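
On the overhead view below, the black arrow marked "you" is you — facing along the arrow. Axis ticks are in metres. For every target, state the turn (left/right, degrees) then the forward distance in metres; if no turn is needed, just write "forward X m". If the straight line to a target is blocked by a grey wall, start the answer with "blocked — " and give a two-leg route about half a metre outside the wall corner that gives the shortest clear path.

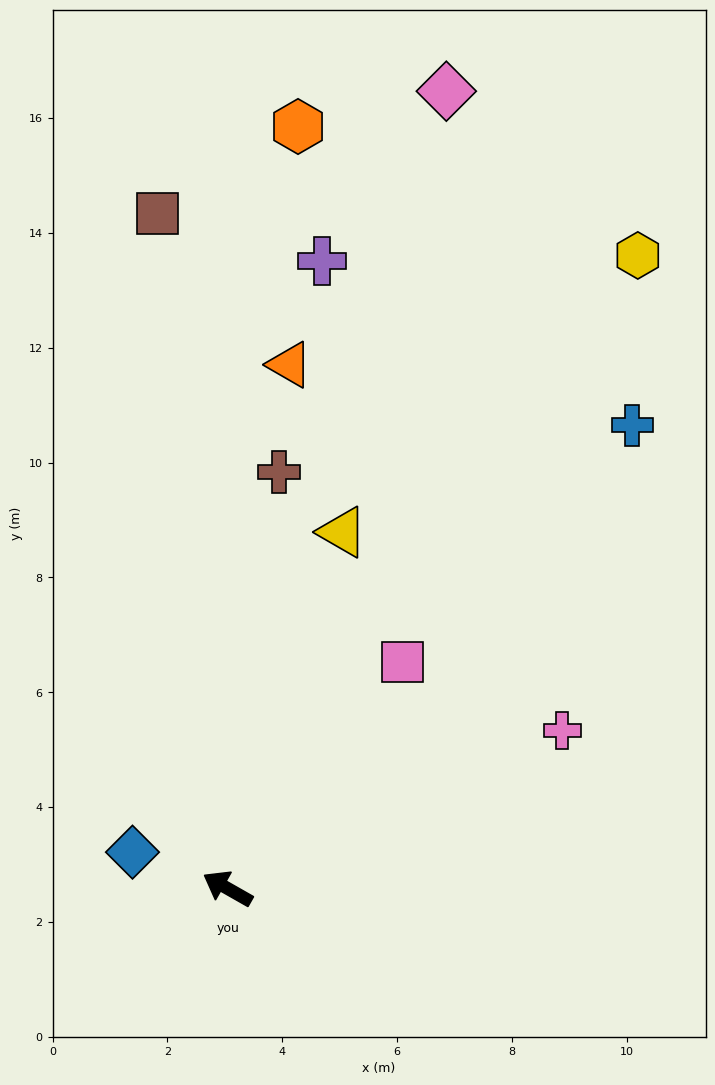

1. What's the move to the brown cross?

turn right 67°, forward 7.3 m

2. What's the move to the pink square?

turn right 98°, forward 5.0 m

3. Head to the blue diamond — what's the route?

turn left 9°, forward 1.8 m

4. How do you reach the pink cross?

turn right 125°, forward 6.4 m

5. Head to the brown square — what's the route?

turn right 54°, forward 11.8 m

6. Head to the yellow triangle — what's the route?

turn right 78°, forward 6.5 m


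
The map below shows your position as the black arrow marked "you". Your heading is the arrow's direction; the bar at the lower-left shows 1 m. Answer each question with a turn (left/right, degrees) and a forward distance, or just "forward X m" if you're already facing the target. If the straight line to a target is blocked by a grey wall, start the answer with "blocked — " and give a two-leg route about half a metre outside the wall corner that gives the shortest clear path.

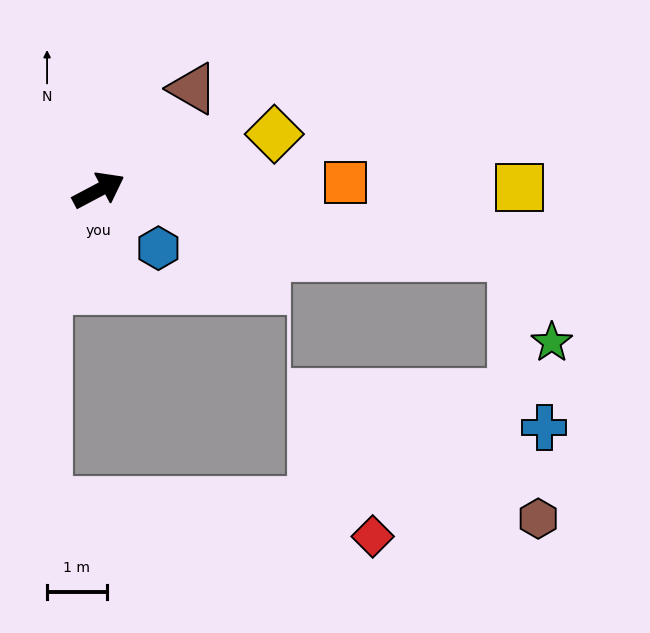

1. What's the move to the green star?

blocked — turn right 37°, forward 7.0 m, then turn right 57°, forward 1.6 m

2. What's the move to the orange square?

turn right 26°, forward 4.1 m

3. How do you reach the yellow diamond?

turn right 10°, forward 3.1 m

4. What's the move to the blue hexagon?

turn right 72°, forward 1.4 m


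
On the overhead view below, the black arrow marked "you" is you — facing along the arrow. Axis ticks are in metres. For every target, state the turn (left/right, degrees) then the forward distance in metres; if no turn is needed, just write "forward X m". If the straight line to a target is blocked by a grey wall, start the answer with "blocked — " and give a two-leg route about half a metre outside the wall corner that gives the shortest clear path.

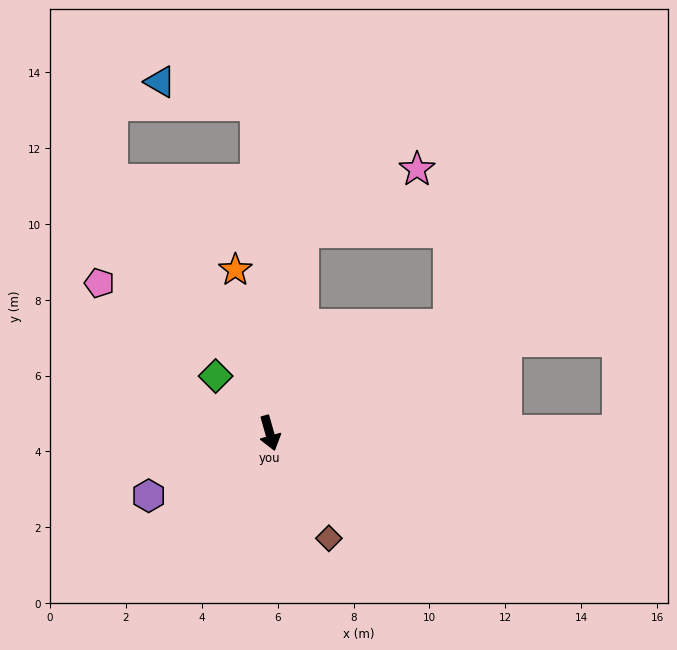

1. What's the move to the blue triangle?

blocked — turn left 167°, forward 8.7 m, then turn left 74°, forward 2.6 m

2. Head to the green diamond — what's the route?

turn right 152°, forward 2.1 m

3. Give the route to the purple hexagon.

turn right 78°, forward 3.6 m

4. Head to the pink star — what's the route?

blocked — turn left 155°, forward 5.4 m, then turn right 52°, forward 3.4 m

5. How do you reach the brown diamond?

turn left 14°, forward 3.2 m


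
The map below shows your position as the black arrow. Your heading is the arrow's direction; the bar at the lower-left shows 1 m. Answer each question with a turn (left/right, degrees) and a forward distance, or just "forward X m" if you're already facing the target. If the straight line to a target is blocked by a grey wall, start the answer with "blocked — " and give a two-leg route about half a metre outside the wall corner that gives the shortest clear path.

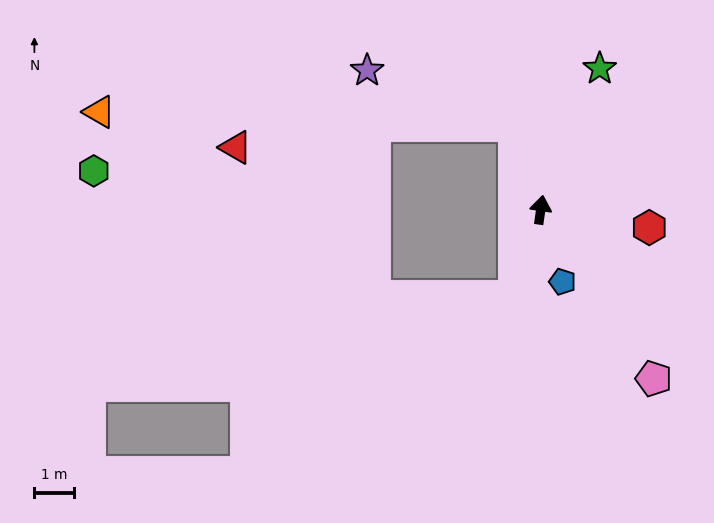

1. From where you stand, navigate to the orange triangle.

blocked — turn left 25°, forward 2.2 m, then turn left 71°, forward 10.6 m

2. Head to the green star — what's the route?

turn right 14°, forward 3.9 m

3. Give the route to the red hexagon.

turn right 91°, forward 2.8 m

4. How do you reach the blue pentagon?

turn right 155°, forward 1.9 m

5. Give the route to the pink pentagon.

turn right 138°, forward 5.2 m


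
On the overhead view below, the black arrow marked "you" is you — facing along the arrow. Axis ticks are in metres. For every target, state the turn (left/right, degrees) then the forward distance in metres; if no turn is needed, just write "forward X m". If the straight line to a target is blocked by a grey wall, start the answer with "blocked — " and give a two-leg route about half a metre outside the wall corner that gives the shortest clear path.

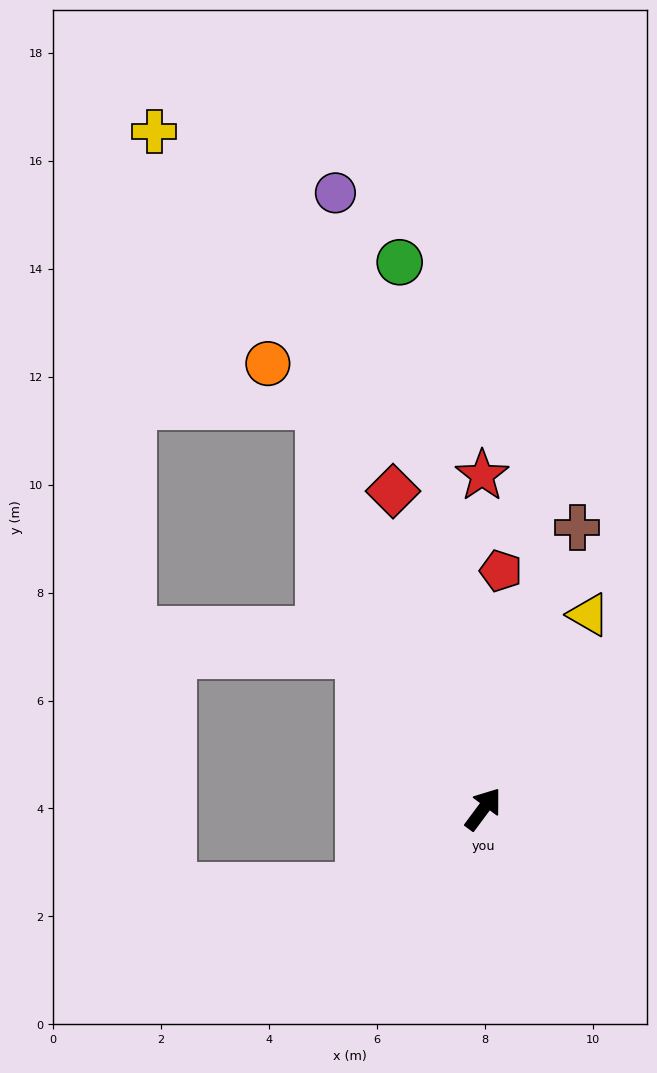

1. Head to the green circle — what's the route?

turn left 45°, forward 10.3 m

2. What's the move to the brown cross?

turn left 18°, forward 5.5 m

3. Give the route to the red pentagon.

turn left 32°, forward 4.4 m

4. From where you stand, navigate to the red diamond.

turn left 52°, forward 6.1 m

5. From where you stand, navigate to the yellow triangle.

turn left 8°, forward 4.1 m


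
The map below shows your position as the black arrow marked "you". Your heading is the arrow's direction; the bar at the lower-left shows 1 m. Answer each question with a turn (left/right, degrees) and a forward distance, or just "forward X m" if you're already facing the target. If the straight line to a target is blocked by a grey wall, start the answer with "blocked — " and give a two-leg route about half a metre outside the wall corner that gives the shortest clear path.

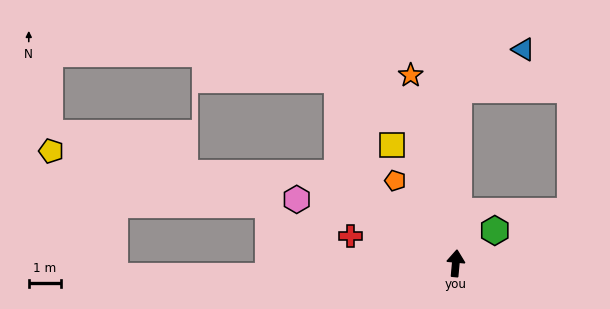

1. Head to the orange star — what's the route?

turn left 19°, forward 6.0 m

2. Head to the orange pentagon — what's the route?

turn left 41°, forward 3.2 m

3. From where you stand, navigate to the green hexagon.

turn right 45°, forward 1.6 m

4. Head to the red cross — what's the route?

turn left 81°, forward 3.4 m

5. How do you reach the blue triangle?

blocked — turn left 4°, forward 5.4 m, then turn right 57°, forward 2.4 m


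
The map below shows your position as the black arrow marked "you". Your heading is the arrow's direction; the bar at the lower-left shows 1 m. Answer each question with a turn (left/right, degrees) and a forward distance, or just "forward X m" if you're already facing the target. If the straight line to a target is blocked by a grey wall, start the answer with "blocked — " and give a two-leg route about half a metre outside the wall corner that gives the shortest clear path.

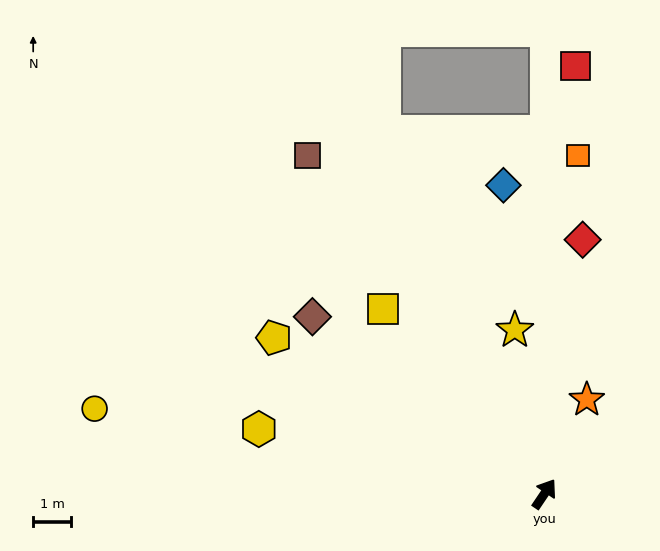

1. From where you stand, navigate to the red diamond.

turn left 25°, forward 6.7 m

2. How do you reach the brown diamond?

turn left 87°, forward 7.7 m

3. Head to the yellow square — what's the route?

turn left 75°, forward 6.4 m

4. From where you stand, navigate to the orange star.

turn left 10°, forward 2.7 m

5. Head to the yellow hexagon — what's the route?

turn left 111°, forward 7.7 m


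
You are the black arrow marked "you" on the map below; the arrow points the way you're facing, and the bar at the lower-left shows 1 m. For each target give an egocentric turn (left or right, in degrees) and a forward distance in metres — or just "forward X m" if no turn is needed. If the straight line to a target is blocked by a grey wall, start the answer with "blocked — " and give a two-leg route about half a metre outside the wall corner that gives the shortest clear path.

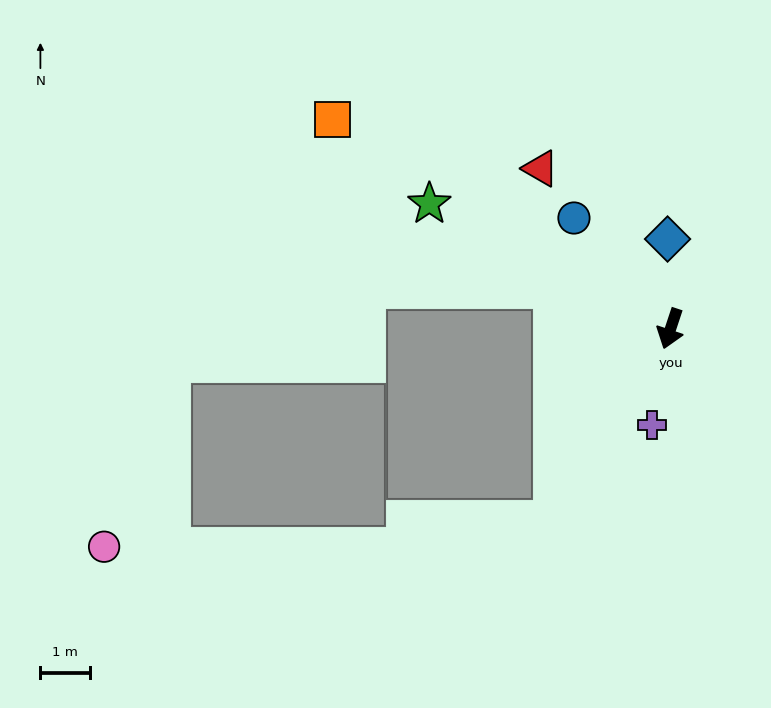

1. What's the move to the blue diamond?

turn right 160°, forward 1.8 m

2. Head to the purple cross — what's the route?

turn left 7°, forward 2.0 m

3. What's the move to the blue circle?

turn right 121°, forward 3.0 m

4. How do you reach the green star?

turn right 99°, forward 5.5 m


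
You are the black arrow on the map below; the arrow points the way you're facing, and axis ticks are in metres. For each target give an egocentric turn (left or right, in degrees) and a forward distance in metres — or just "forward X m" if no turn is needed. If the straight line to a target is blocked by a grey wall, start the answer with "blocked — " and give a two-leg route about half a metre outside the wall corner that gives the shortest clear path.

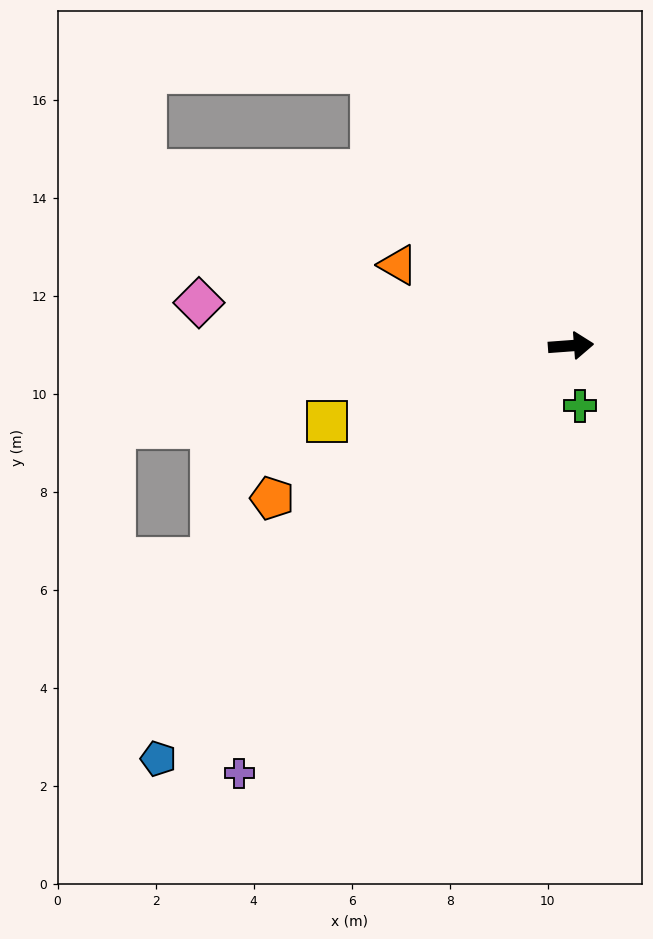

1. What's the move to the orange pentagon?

turn right 157°, forward 6.8 m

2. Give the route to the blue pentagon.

turn right 139°, forward 11.9 m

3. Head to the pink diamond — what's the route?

turn left 169°, forward 7.6 m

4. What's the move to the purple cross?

turn right 132°, forward 11.0 m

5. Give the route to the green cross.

turn right 86°, forward 1.2 m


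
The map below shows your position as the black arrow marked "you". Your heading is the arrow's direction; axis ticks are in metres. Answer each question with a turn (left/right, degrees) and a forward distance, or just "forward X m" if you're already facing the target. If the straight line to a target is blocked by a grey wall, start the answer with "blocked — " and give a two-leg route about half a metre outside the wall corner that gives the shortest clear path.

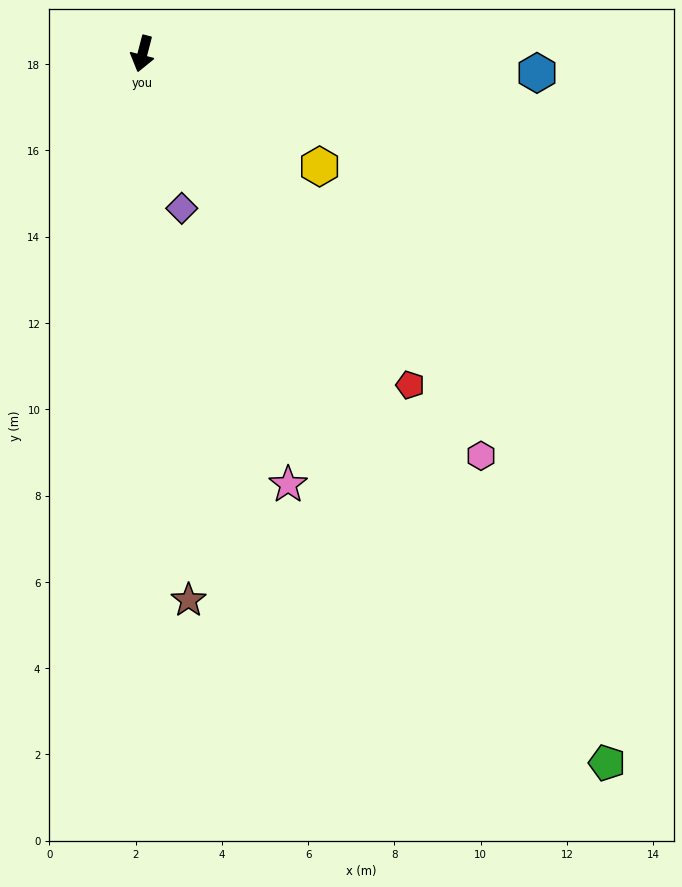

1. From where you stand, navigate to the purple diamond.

turn left 29°, forward 3.7 m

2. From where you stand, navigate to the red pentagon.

turn left 53°, forward 9.9 m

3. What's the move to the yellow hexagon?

turn left 72°, forward 4.9 m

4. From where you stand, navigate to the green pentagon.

turn left 48°, forward 19.7 m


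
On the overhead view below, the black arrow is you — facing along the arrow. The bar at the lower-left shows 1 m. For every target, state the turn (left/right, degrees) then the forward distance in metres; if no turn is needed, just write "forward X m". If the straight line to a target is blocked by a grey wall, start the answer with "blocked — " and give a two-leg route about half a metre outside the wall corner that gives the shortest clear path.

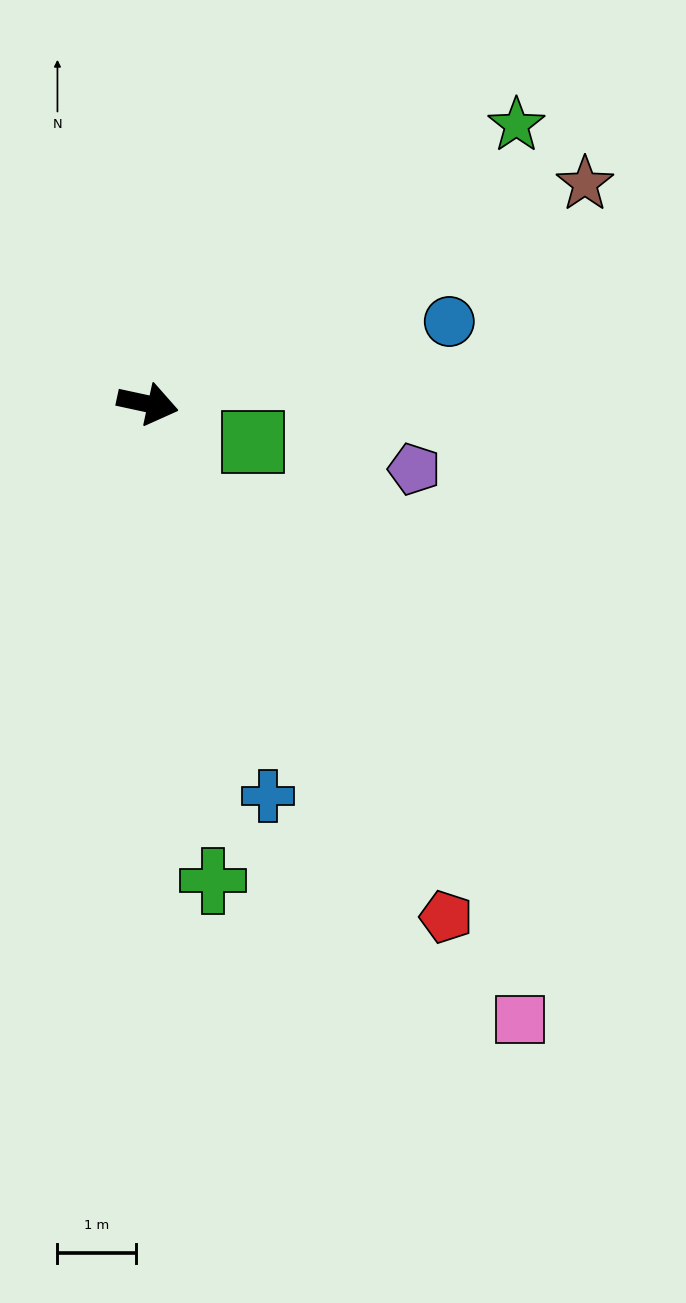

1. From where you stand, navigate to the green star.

turn left 49°, forward 5.9 m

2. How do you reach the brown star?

turn left 39°, forward 6.2 m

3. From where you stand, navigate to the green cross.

turn right 70°, forward 6.1 m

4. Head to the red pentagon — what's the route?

turn right 48°, forward 7.6 m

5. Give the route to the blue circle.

turn left 27°, forward 4.0 m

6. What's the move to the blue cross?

turn right 61°, forward 5.2 m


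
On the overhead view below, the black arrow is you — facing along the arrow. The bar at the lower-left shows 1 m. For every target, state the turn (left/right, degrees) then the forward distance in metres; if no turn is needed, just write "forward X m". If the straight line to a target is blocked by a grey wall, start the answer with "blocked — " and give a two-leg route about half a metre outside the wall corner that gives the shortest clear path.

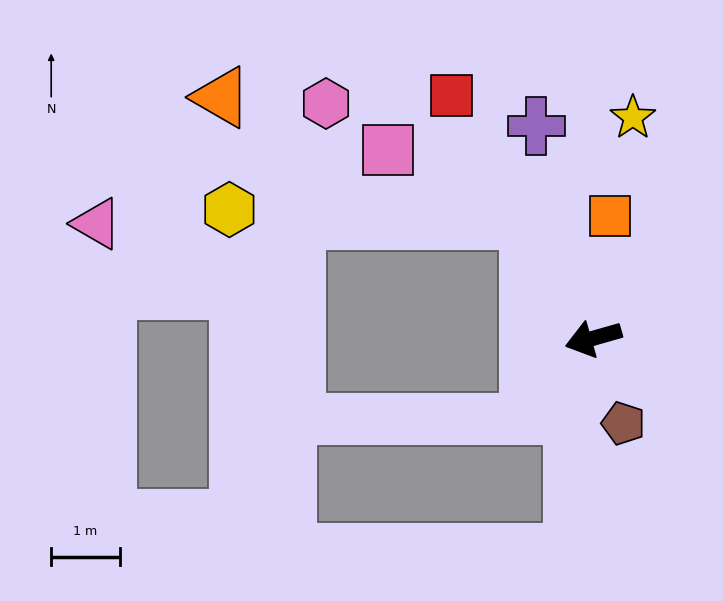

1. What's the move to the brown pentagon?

turn left 94°, forward 1.3 m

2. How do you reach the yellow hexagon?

blocked — turn right 77°, forward 2.0 m, then turn left 59°, forward 4.4 m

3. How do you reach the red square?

turn right 76°, forward 4.1 m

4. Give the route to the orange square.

turn right 114°, forward 1.8 m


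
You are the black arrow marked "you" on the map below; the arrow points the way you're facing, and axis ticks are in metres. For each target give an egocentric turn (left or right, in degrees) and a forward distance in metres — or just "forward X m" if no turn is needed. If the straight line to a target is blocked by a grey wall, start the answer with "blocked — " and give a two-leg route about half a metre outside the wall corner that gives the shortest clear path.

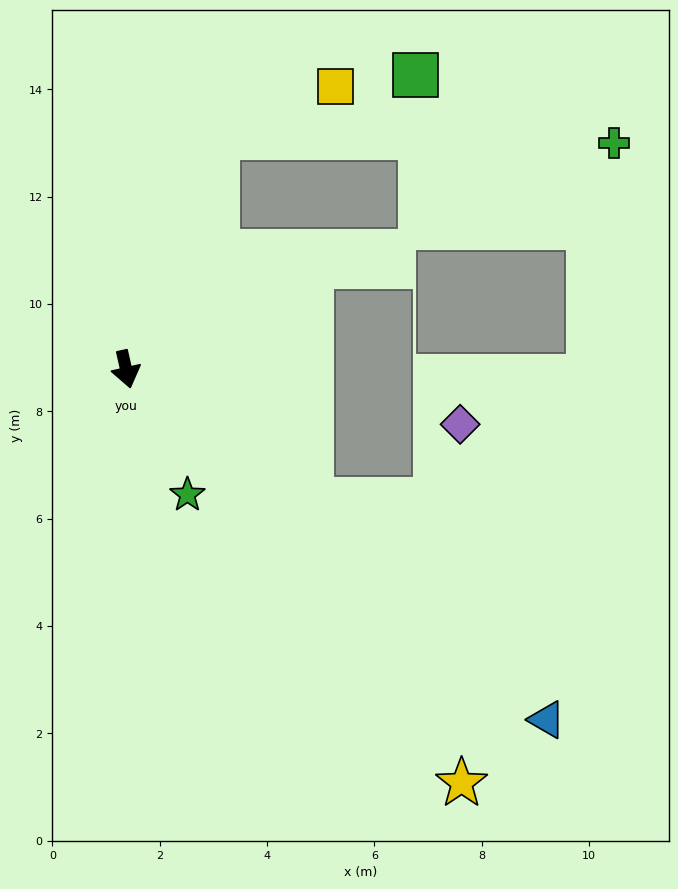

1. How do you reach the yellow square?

blocked — turn left 146°, forward 4.6 m, then turn right 46°, forward 2.4 m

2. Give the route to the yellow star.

turn left 26°, forward 9.9 m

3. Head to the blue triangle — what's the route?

turn left 37°, forward 10.2 m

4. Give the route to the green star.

turn left 13°, forward 2.6 m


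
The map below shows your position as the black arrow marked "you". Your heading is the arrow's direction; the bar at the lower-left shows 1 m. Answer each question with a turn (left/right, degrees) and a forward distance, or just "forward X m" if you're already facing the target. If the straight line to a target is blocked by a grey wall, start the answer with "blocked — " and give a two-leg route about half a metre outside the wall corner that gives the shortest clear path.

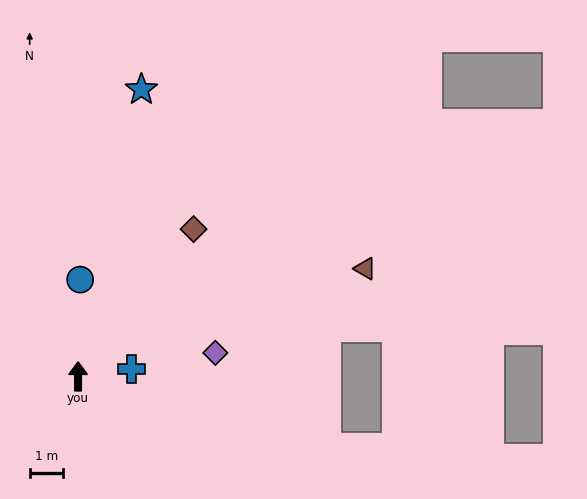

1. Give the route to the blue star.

turn right 12°, forward 8.8 m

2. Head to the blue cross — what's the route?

turn right 82°, forward 1.6 m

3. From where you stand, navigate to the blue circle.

forward 2.9 m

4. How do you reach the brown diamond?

turn right 38°, forward 5.6 m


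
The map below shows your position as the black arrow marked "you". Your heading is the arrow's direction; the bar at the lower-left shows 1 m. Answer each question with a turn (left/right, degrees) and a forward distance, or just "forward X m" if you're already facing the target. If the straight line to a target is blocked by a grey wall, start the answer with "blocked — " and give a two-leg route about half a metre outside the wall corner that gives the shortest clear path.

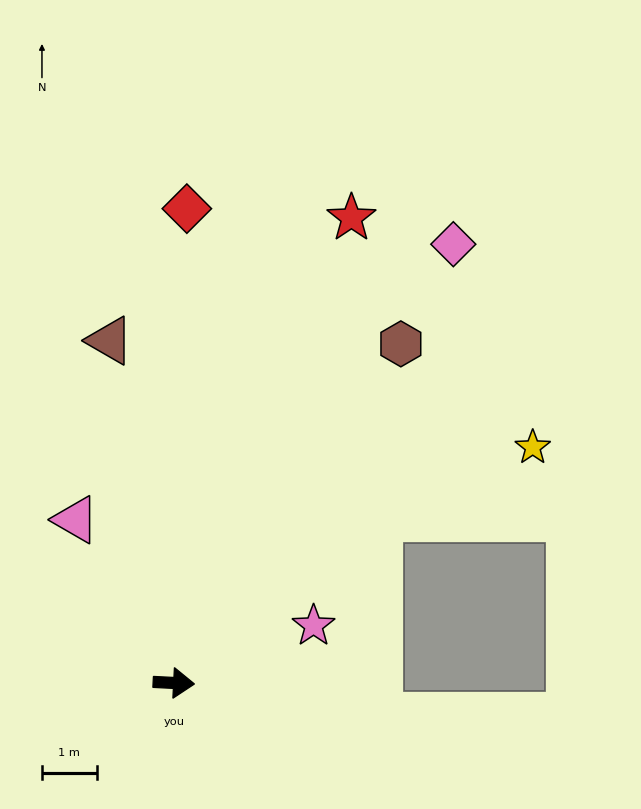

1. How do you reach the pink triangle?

turn left 124°, forward 3.5 m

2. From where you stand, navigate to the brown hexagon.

turn left 59°, forward 7.5 m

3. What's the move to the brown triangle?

turn left 103°, forward 6.4 m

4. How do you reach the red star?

turn left 72°, forward 9.1 m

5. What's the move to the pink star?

turn left 25°, forward 2.8 m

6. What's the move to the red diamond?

turn left 91°, forward 8.7 m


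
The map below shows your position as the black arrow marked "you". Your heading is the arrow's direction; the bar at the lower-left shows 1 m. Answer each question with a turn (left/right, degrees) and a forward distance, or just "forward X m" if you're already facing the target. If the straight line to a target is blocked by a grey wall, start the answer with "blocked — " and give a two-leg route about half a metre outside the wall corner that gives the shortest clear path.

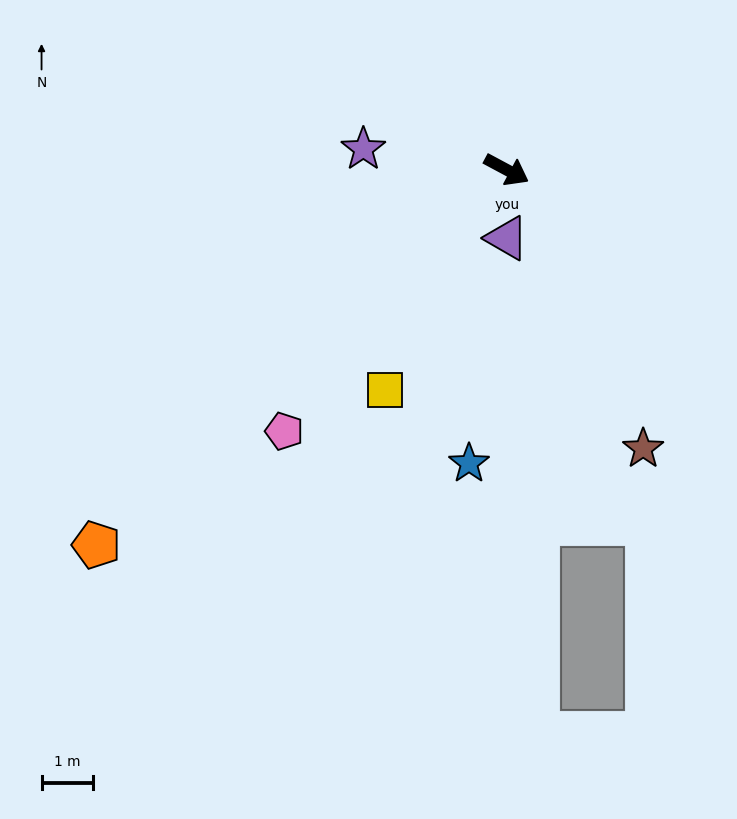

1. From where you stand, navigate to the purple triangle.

turn right 62°, forward 1.3 m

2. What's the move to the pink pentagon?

turn right 102°, forward 6.7 m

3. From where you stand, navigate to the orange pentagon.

turn right 109°, forward 10.9 m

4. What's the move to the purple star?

turn right 160°, forward 2.8 m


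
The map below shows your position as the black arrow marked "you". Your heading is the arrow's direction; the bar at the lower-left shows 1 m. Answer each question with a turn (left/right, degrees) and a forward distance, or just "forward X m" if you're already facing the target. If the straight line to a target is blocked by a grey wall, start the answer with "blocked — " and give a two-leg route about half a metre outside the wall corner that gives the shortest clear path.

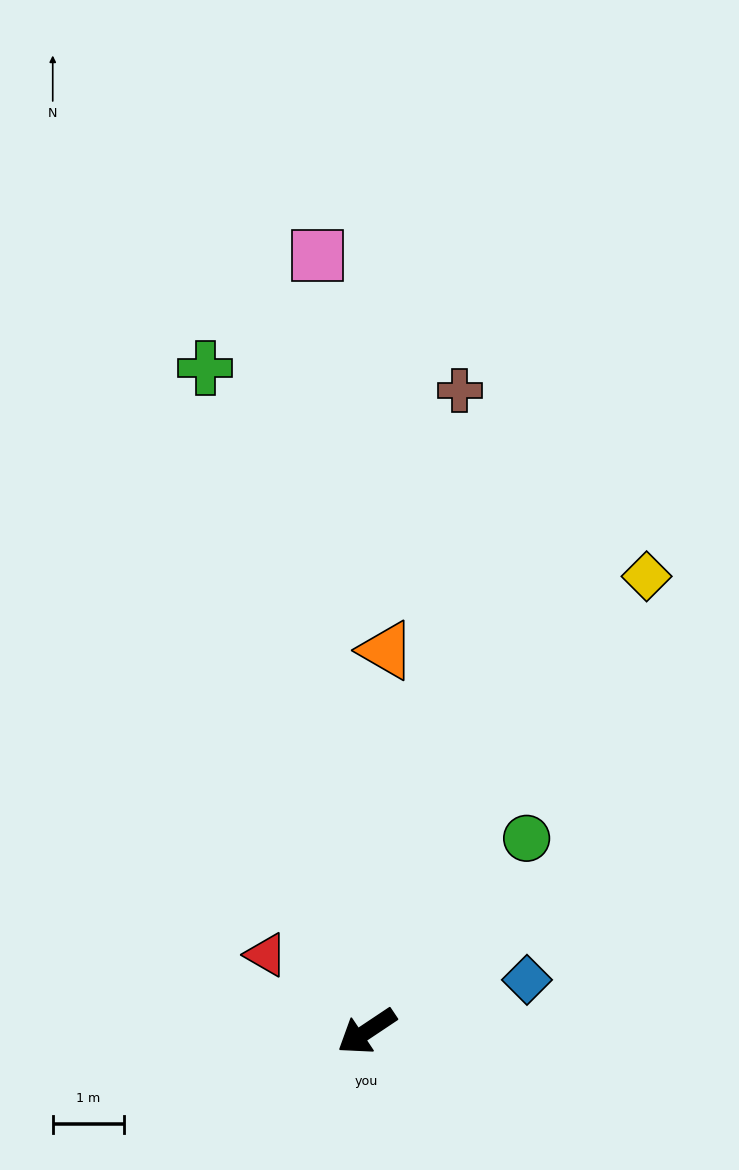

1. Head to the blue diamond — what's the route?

turn left 164°, forward 2.4 m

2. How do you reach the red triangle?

turn right 71°, forward 1.8 m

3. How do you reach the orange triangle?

turn right 127°, forward 5.4 m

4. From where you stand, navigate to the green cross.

turn right 110°, forward 9.6 m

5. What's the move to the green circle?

turn right 163°, forward 3.5 m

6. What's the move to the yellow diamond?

turn right 155°, forward 7.5 m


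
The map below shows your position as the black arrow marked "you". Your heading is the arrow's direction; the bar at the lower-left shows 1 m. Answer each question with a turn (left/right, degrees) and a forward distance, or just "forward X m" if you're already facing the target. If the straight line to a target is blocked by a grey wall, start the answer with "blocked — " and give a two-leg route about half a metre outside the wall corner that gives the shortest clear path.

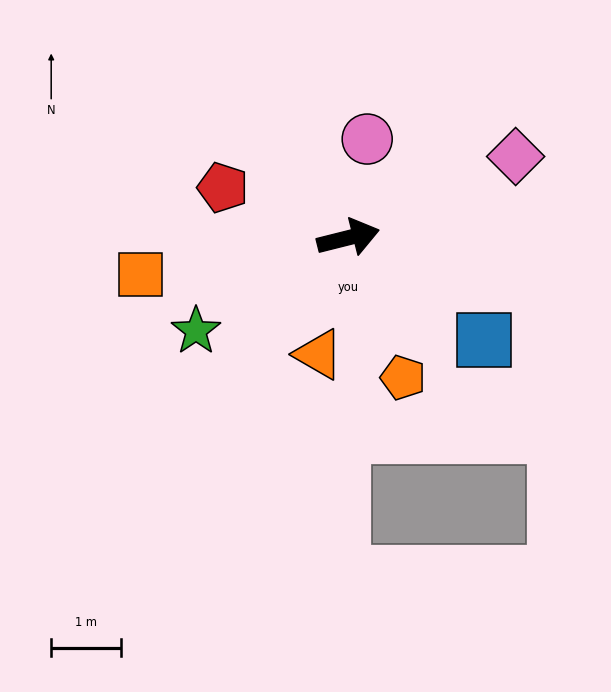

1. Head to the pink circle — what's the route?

turn left 65°, forward 1.4 m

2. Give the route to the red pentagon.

turn left 144°, forward 1.9 m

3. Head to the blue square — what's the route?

turn right 51°, forward 2.4 m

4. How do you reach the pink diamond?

turn left 12°, forward 2.7 m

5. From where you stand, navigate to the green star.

turn right 163°, forward 2.6 m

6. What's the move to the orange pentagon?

turn right 83°, forward 2.1 m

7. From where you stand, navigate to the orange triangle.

turn right 118°, forward 1.7 m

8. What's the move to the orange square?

turn left 176°, forward 3.0 m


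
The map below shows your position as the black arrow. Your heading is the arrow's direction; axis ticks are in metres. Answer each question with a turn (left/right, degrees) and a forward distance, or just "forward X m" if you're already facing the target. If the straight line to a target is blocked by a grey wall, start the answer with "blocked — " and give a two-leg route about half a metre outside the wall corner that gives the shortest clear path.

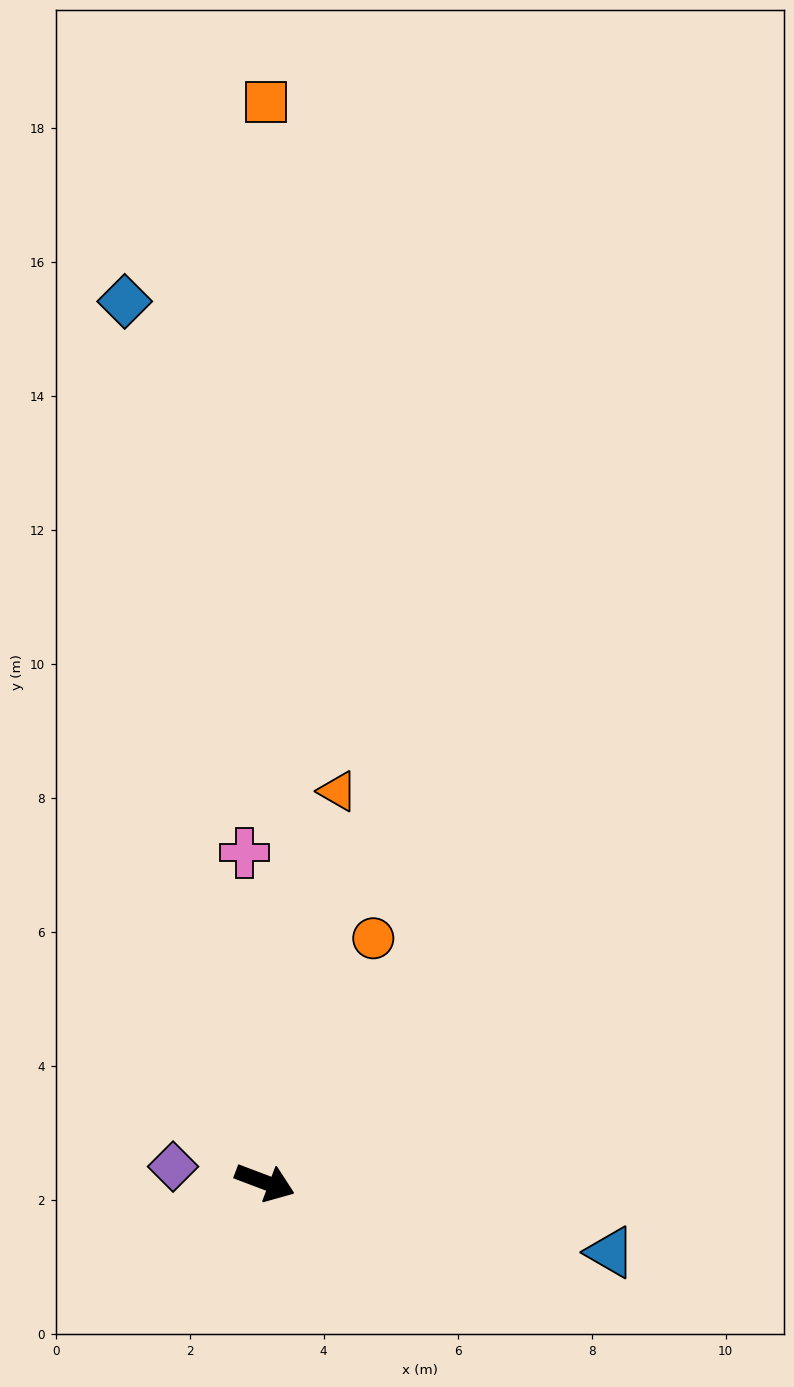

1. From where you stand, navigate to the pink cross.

turn left 114°, forward 4.9 m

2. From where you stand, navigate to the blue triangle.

turn left 9°, forward 5.3 m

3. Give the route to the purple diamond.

turn right 169°, forward 1.4 m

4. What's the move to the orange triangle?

turn left 100°, forward 5.9 m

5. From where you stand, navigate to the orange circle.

turn left 87°, forward 4.0 m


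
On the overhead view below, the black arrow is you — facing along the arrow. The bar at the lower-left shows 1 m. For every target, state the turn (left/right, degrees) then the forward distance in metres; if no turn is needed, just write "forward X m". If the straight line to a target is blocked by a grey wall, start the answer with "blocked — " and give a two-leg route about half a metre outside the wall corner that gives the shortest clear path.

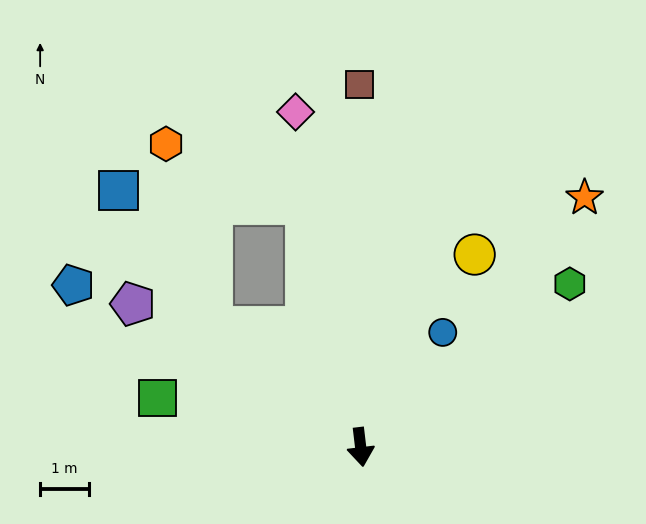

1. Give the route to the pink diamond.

turn right 176°, forward 7.0 m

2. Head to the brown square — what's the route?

turn left 173°, forward 7.5 m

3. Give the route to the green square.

turn right 110°, forward 4.3 m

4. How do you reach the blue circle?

turn left 138°, forward 2.9 m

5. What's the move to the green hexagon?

turn left 121°, forward 5.5 m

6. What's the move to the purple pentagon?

turn right 129°, forward 5.5 m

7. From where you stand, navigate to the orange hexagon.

blocked — turn right 136°, forward 3.9 m, then turn right 37°, forward 3.9 m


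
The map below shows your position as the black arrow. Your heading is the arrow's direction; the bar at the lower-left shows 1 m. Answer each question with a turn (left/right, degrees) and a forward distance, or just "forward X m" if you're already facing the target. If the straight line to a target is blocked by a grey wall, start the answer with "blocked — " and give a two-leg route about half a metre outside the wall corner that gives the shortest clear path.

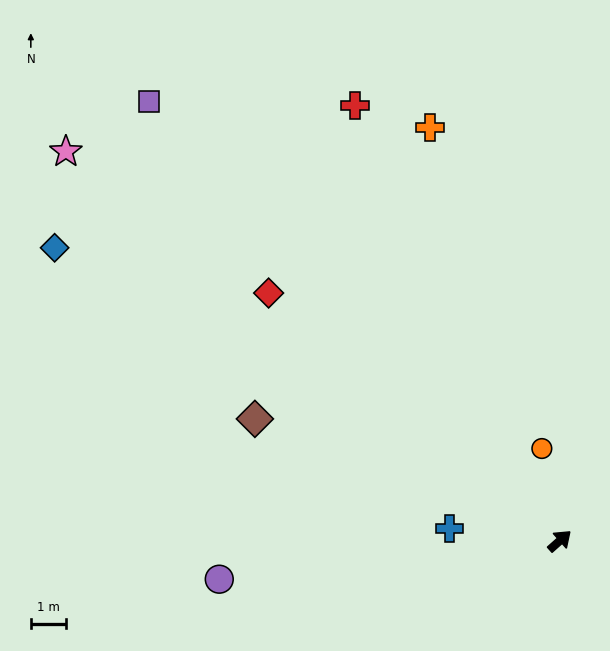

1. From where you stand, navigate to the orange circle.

turn left 59°, forward 2.6 m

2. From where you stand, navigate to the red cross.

turn left 74°, forward 13.5 m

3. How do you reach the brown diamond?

turn left 117°, forward 9.2 m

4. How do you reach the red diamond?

turn left 98°, forward 10.7 m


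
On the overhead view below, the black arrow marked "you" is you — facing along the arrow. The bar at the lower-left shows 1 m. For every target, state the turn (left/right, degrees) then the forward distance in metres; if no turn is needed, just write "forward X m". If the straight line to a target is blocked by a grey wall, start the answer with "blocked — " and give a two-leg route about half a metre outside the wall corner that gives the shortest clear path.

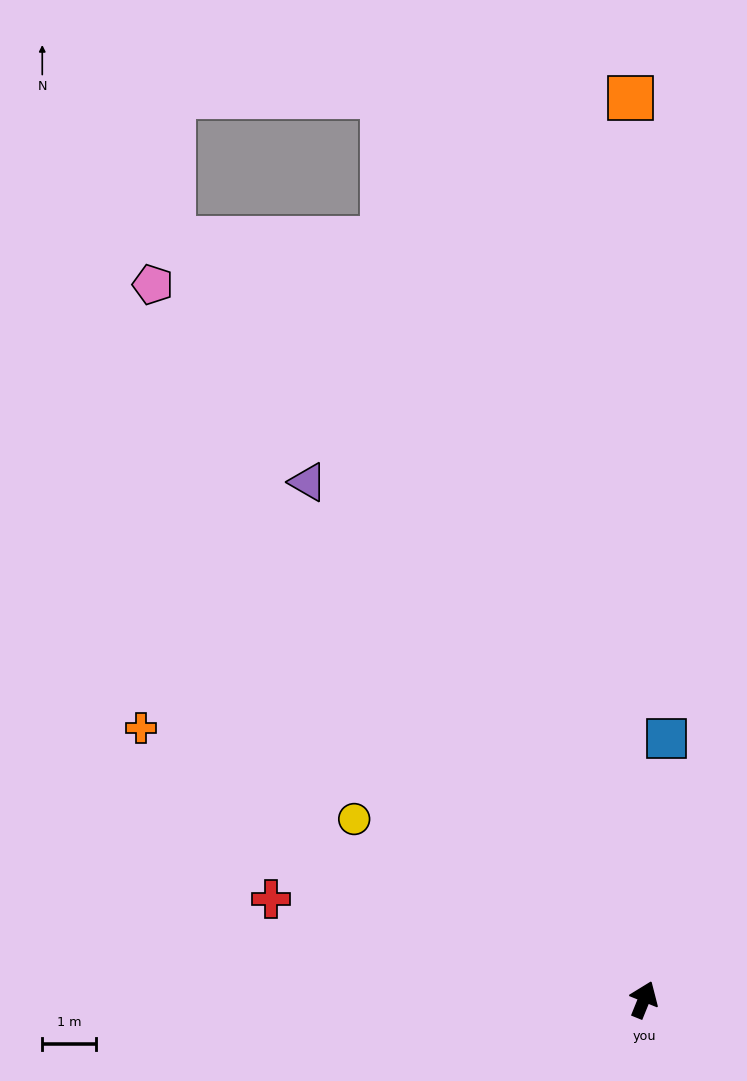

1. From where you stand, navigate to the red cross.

turn left 97°, forward 7.2 m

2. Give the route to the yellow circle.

turn left 80°, forward 6.4 m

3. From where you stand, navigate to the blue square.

turn left 17°, forward 4.9 m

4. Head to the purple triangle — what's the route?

turn left 55°, forward 11.5 m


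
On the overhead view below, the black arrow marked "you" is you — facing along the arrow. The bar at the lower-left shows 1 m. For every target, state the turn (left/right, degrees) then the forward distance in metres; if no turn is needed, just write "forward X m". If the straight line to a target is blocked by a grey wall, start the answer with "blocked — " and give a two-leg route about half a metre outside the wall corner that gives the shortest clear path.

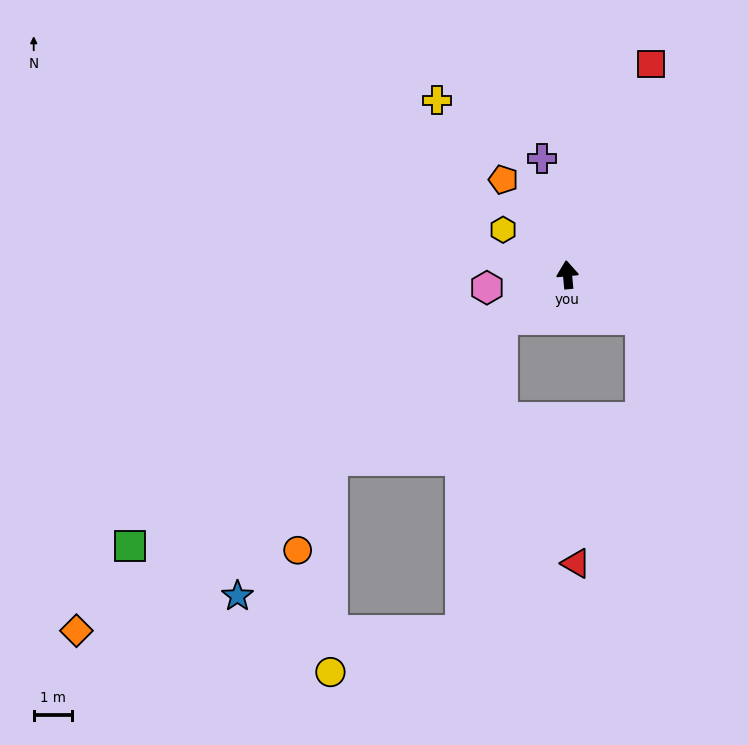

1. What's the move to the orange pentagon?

turn left 29°, forward 3.0 m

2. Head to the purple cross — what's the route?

turn left 7°, forward 3.1 m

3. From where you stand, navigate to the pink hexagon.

turn left 94°, forward 2.1 m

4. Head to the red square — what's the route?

turn right 27°, forward 5.9 m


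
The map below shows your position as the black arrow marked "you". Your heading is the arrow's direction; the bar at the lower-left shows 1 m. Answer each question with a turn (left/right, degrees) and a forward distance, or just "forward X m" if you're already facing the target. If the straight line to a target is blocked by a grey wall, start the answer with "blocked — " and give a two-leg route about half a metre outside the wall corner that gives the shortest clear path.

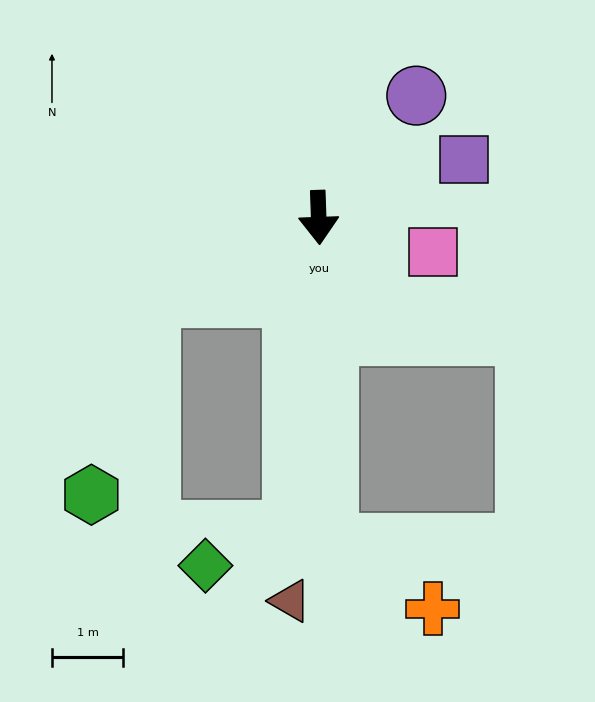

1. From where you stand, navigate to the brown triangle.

turn right 6°, forward 5.4 m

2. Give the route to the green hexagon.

blocked — turn right 67°, forward 2.6 m, then turn left 49°, forward 2.9 m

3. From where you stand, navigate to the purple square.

turn left 110°, forward 2.2 m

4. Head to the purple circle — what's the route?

turn left 139°, forward 2.2 m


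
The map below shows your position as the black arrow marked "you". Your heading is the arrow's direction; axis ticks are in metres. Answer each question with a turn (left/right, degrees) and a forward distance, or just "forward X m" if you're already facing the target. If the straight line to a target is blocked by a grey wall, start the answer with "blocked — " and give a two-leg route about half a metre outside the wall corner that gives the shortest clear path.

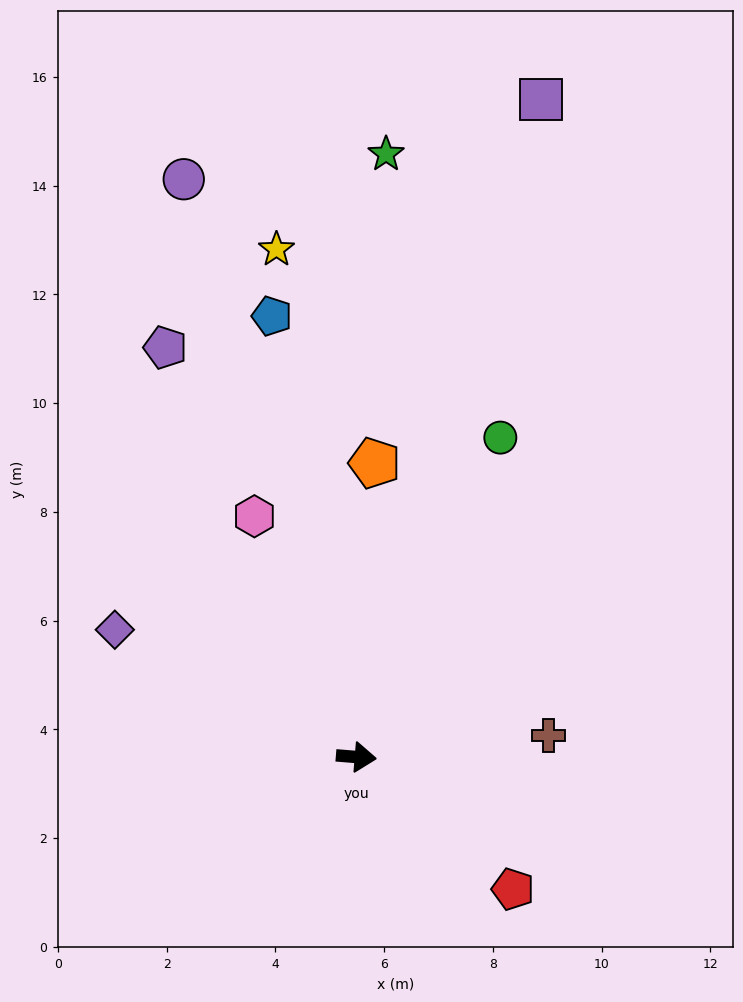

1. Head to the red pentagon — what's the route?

turn right 36°, forward 3.8 m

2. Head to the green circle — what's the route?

turn left 70°, forward 6.4 m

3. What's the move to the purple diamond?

turn left 157°, forward 5.0 m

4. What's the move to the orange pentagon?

turn left 91°, forward 5.4 m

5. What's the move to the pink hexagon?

turn left 118°, forward 4.8 m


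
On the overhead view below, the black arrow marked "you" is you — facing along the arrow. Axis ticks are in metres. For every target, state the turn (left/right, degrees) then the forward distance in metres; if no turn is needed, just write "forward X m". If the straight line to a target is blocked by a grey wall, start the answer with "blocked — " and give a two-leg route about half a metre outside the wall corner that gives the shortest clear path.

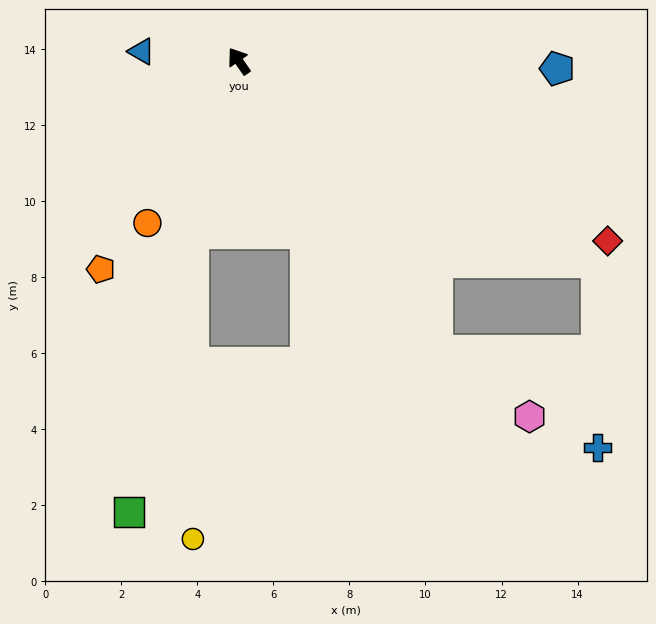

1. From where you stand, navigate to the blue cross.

blocked — turn right 154°, forward 10.8 m, then turn right 61°, forward 4.9 m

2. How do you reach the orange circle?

turn left 116°, forward 4.9 m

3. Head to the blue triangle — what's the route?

turn left 50°, forward 2.6 m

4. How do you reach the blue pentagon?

turn right 126°, forward 8.4 m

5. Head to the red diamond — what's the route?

turn right 151°, forward 10.8 m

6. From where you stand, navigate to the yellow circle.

blocked — turn left 130°, forward 4.7 m, then turn left 15°, forward 8.1 m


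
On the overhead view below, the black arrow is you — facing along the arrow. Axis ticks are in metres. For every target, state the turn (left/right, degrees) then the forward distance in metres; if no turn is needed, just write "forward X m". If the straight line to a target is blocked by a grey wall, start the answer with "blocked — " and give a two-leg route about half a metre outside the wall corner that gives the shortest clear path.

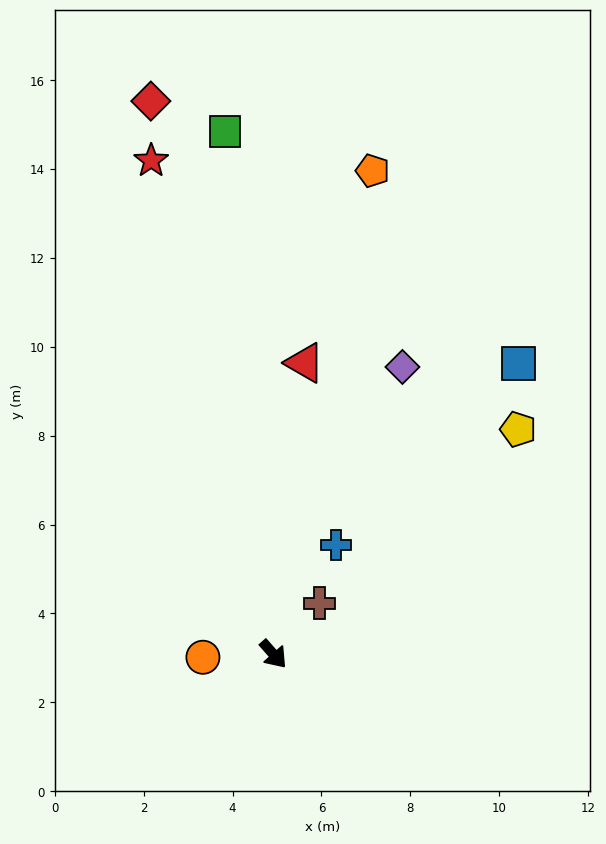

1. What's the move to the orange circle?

turn right 129°, forward 1.6 m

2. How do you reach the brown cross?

turn left 96°, forward 1.5 m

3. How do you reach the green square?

turn left 144°, forward 11.8 m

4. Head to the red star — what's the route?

turn left 153°, forward 11.4 m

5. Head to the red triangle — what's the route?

turn left 133°, forward 6.6 m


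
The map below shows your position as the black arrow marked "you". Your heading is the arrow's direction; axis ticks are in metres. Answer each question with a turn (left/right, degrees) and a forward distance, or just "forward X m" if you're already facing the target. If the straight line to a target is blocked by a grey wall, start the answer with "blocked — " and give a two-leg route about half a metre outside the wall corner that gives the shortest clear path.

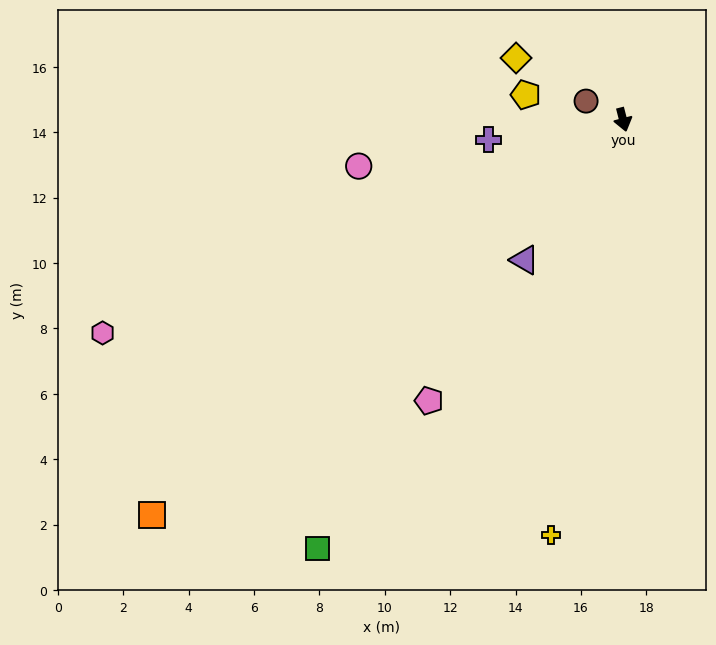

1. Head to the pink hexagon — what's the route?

turn right 82°, forward 17.2 m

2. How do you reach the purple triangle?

turn right 49°, forward 5.2 m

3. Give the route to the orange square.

turn right 64°, forward 18.8 m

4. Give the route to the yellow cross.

turn right 24°, forward 12.9 m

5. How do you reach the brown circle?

turn right 131°, forward 1.3 m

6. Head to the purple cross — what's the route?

turn right 96°, forward 4.2 m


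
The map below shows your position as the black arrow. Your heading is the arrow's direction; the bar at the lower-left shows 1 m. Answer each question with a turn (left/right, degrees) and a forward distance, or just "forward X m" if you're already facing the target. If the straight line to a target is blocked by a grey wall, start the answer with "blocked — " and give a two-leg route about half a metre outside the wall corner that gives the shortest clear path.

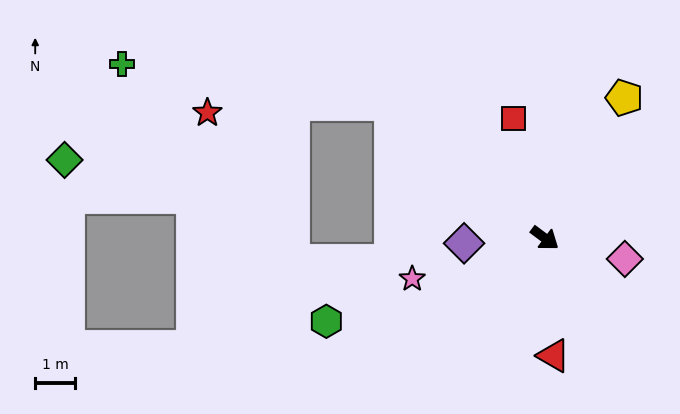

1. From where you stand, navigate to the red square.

turn left 141°, forward 3.1 m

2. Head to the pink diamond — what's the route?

turn left 22°, forward 2.1 m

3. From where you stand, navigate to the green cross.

blocked — turn left 176°, forward 5.1 m, then turn left 32°, forward 6.8 m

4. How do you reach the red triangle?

turn right 49°, forward 2.9 m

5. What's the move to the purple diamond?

turn right 140°, forward 2.0 m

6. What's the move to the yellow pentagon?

turn left 97°, forward 4.0 m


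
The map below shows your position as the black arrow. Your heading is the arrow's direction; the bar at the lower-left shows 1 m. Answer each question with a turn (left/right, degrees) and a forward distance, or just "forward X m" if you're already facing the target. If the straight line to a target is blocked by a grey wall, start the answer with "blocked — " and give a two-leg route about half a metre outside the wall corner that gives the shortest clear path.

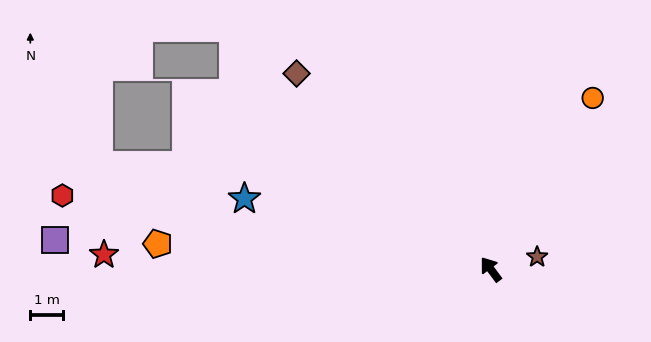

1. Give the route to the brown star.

turn right 112°, forward 1.5 m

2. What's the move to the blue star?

turn left 37°, forward 7.9 m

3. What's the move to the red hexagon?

turn left 44°, forward 13.4 m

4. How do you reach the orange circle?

turn right 67°, forward 6.1 m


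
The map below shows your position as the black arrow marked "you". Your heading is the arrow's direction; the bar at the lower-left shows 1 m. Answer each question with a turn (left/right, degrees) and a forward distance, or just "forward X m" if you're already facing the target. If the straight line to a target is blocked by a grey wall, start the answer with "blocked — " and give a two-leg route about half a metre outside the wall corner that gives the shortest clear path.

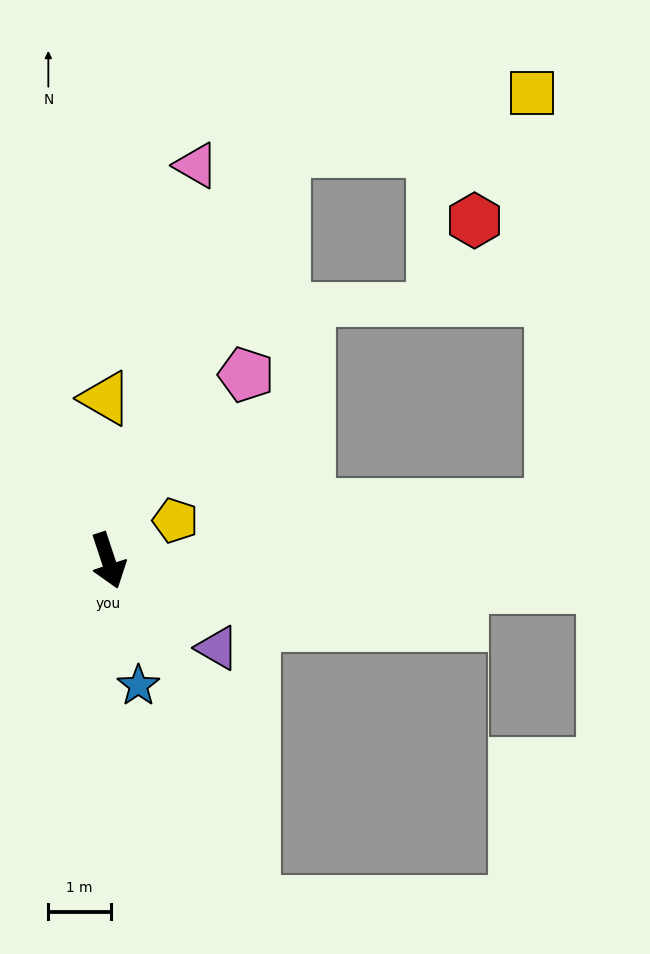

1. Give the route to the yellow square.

blocked — turn left 139°, forward 7.1 m, then turn right 54°, forward 4.1 m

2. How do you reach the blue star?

turn right 5°, forward 2.1 m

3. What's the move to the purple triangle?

turn left 33°, forward 2.2 m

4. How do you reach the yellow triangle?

turn left 163°, forward 2.6 m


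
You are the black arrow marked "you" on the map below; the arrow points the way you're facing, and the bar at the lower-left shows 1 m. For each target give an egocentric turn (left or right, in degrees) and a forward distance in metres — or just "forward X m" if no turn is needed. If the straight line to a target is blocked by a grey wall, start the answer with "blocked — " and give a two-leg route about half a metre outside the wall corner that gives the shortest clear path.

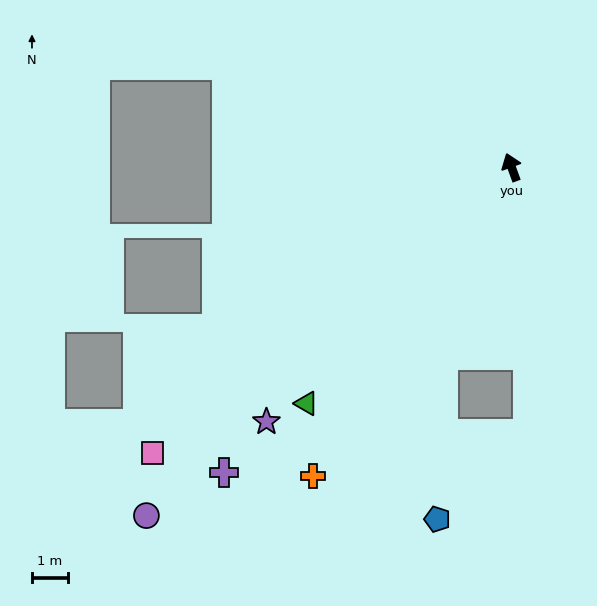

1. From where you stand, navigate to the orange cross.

turn left 127°, forward 10.2 m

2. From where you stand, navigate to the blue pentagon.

blocked — turn left 140°, forward 5.6 m, then turn left 18°, forward 4.6 m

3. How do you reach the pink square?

turn left 109°, forward 12.8 m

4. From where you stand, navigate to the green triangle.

turn left 119°, forward 8.7 m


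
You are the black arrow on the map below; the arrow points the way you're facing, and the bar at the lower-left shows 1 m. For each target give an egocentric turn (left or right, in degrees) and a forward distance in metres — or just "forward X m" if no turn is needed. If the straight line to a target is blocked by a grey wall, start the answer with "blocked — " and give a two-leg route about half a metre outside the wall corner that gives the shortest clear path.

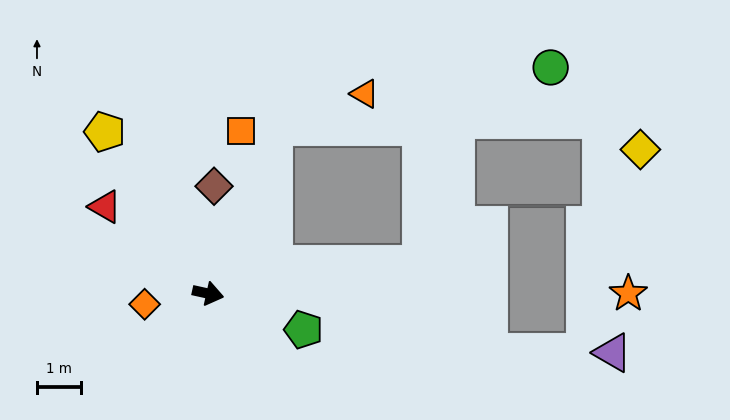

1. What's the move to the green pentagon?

turn right 8°, forward 2.3 m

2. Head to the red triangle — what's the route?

turn left 152°, forward 3.1 m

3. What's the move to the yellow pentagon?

turn left 135°, forward 4.4 m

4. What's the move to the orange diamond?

turn right 158°, forward 1.5 m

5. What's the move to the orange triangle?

blocked — turn left 81°, forward 4.1 m, then turn right 48°, forward 2.2 m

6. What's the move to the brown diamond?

turn left 99°, forward 2.5 m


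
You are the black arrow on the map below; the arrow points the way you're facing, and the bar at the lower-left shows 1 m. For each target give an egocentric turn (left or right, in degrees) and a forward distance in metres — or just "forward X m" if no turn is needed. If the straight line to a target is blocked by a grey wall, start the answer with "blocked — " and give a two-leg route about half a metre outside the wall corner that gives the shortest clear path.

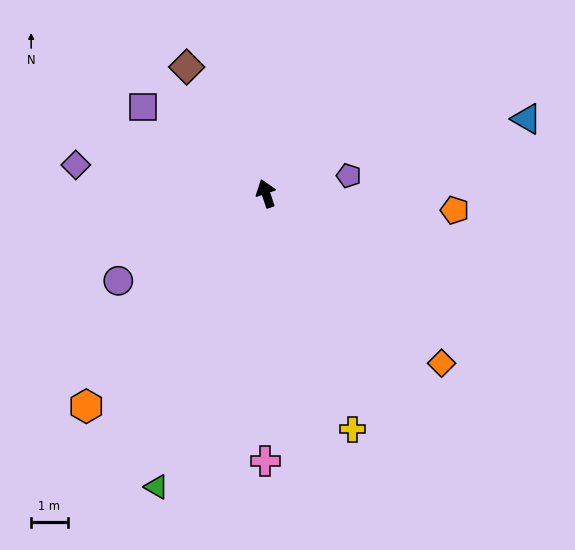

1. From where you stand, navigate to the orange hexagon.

turn left 121°, forward 7.6 m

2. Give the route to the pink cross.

turn left 161°, forward 7.3 m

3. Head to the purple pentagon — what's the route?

turn right 96°, forward 2.3 m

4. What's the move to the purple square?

turn left 36°, forward 4.1 m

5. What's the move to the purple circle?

turn left 102°, forward 4.7 m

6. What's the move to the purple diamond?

turn left 63°, forward 5.3 m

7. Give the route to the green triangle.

turn left 141°, forward 8.6 m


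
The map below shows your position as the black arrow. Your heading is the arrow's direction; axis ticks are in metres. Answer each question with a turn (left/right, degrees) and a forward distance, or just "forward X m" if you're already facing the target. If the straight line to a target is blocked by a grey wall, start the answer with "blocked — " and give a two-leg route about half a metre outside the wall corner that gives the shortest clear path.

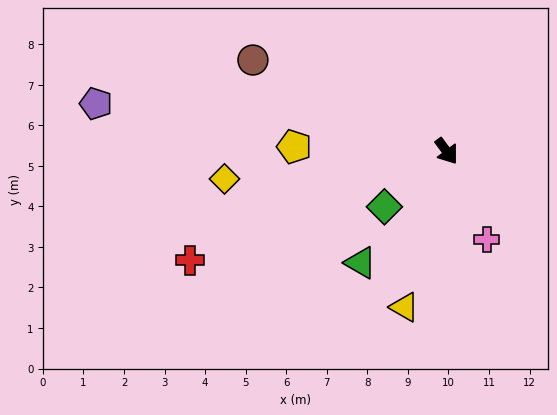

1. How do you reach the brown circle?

turn right 152°, forward 5.3 m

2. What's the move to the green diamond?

turn right 85°, forward 2.1 m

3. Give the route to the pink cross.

turn right 12°, forward 2.4 m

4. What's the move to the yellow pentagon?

turn right 128°, forward 3.8 m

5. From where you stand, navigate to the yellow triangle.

turn right 52°, forward 4.0 m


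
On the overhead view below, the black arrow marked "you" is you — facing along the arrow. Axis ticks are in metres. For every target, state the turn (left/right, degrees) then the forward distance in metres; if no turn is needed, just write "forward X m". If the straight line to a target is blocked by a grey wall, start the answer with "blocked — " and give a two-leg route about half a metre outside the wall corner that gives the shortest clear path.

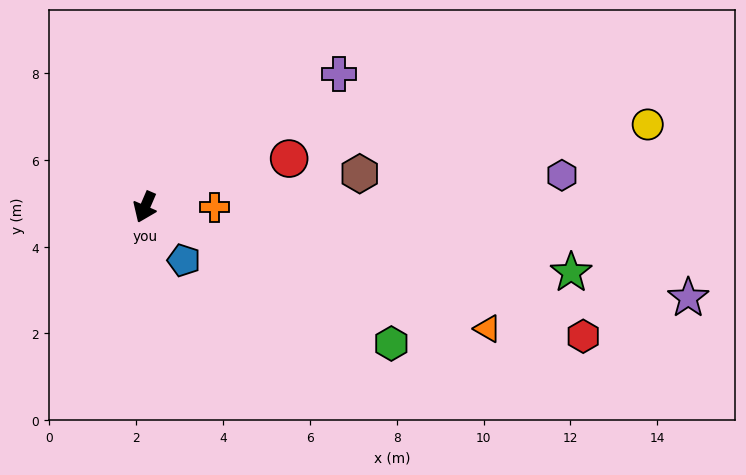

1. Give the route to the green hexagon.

turn left 84°, forward 6.5 m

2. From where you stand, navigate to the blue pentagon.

turn left 60°, forward 1.5 m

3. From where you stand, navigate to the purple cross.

turn left 148°, forward 5.4 m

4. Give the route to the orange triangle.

turn left 94°, forward 8.4 m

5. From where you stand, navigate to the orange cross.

turn left 113°, forward 1.6 m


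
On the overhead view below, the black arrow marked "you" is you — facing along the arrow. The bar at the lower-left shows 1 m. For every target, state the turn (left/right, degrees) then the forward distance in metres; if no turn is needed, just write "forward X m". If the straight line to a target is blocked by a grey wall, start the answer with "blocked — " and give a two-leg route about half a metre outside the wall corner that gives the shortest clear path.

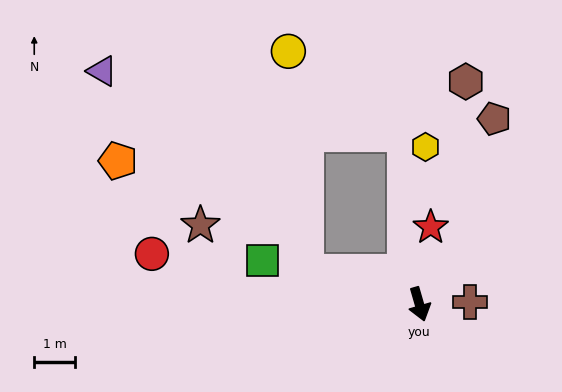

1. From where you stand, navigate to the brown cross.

turn left 76°, forward 1.2 m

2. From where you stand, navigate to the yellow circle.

blocked — turn right 122°, forward 2.9 m, then turn right 69°, forward 5.4 m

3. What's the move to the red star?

turn left 155°, forward 1.9 m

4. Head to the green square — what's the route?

turn right 122°, forward 4.0 m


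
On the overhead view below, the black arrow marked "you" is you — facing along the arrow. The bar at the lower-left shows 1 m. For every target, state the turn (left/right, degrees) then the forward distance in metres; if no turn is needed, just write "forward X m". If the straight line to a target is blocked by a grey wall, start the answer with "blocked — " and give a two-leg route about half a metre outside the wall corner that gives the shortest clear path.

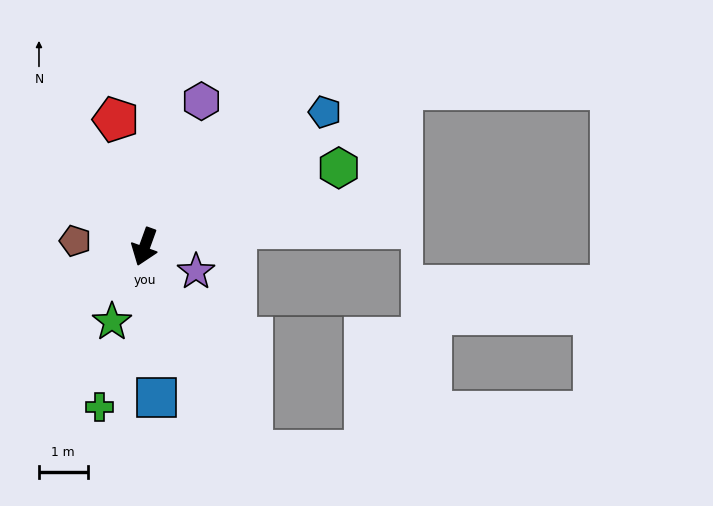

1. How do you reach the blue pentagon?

turn left 147°, forward 4.6 m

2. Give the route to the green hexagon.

turn left 132°, forward 4.3 m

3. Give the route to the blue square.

turn left 25°, forward 3.1 m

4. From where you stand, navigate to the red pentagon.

turn right 147°, forward 2.7 m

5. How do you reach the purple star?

turn left 84°, forward 1.2 m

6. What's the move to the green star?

turn right 4°, forward 1.7 m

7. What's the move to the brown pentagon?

turn right 75°, forward 1.4 m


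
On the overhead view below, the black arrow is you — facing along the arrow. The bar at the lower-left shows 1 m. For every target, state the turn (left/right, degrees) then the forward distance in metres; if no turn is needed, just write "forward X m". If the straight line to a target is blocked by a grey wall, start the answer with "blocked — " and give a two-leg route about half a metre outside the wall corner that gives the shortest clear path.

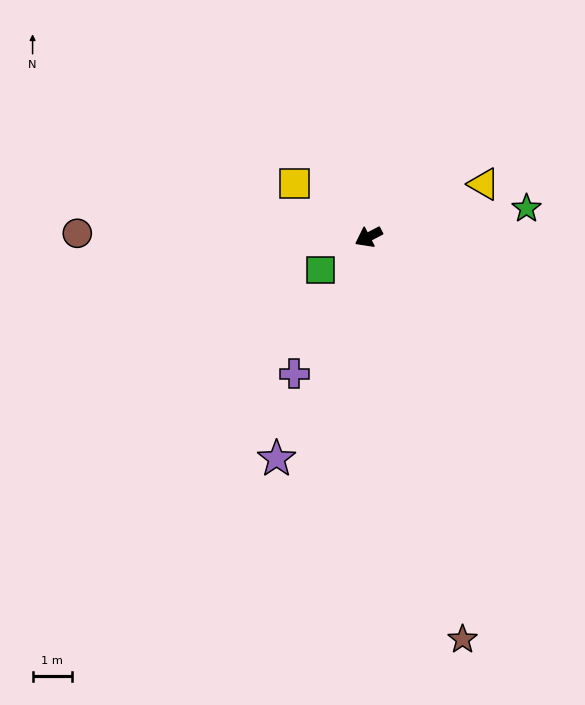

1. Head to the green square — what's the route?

turn left 7°, forward 1.5 m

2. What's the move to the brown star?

turn left 76°, forward 10.6 m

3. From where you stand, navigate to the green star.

turn left 163°, forward 4.1 m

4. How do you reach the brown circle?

turn right 28°, forward 7.4 m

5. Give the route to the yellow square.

turn right 64°, forward 2.3 m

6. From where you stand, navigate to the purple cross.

turn left 34°, forward 4.0 m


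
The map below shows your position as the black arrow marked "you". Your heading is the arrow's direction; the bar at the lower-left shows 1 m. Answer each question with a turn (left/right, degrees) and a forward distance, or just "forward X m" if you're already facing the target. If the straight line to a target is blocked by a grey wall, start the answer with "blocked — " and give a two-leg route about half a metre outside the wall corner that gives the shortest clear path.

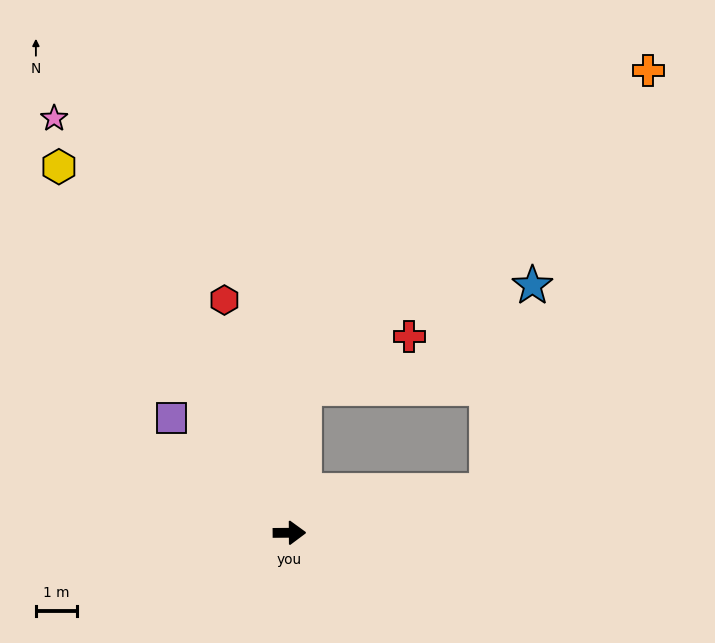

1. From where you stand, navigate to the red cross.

blocked — turn left 84°, forward 3.5 m, then turn right 58°, forward 2.8 m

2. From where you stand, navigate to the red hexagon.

turn left 105°, forward 5.8 m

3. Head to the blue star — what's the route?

blocked — turn left 12°, forward 4.9 m, then turn left 65°, forward 5.1 m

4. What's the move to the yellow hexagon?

turn left 122°, forward 10.4 m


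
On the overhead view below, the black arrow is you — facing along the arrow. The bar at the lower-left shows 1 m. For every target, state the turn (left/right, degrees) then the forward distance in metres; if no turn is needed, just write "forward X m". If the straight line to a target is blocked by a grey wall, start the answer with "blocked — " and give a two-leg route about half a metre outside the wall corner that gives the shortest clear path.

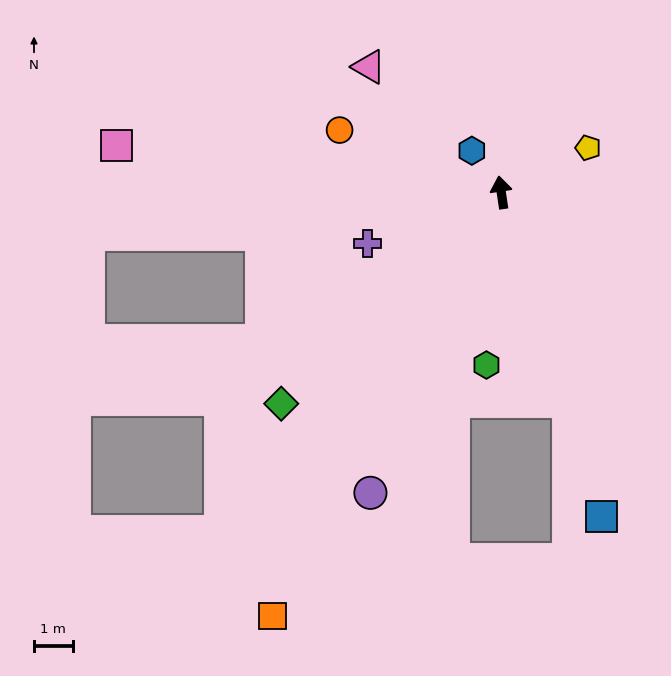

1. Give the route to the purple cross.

turn left 102°, forward 3.7 m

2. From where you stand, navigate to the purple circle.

turn left 148°, forward 8.4 m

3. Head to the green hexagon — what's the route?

turn left 167°, forward 4.5 m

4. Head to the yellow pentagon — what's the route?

turn right 71°, forward 2.5 m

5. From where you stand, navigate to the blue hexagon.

turn left 27°, forward 1.3 m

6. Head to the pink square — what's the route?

turn left 75°, forward 10.0 m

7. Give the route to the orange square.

turn left 143°, forward 12.4 m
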